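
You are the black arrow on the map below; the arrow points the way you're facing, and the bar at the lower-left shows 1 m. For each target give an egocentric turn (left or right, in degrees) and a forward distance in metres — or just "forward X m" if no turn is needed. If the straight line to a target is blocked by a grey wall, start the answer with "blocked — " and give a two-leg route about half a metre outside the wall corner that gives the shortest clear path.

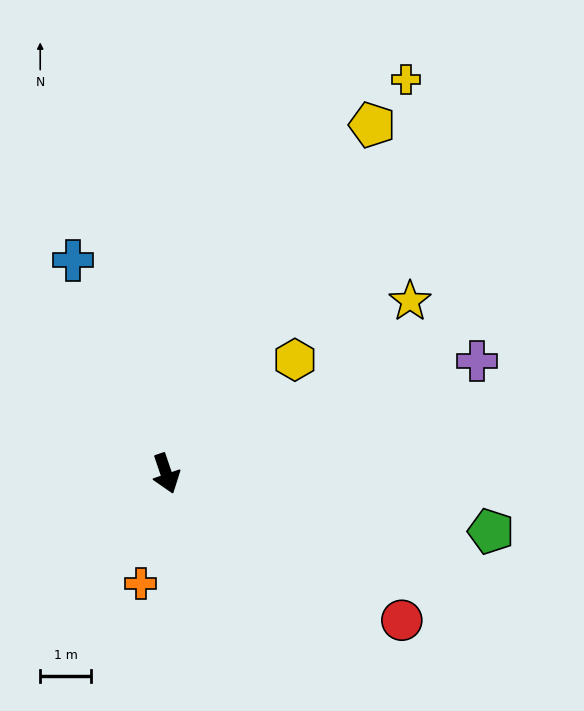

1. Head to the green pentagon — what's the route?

turn left 61°, forward 6.5 m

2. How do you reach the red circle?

turn left 39°, forward 5.5 m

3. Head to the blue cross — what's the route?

turn right 175°, forward 4.6 m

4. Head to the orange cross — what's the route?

turn right 32°, forward 2.2 m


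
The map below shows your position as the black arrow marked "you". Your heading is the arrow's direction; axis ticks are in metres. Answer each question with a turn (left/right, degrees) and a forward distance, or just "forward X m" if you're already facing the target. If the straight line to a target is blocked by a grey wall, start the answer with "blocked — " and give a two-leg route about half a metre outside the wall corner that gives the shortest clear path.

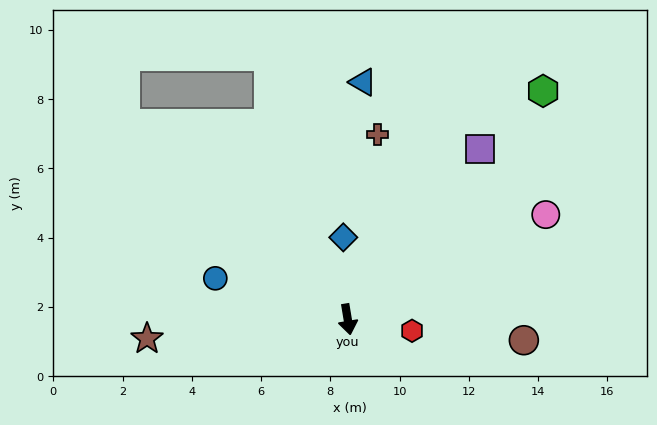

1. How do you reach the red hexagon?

turn left 71°, forward 1.9 m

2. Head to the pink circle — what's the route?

turn left 108°, forward 6.5 m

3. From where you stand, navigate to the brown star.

turn right 94°, forward 5.8 m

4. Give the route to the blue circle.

turn right 117°, forward 4.0 m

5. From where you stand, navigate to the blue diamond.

turn left 174°, forward 2.4 m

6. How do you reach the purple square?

turn left 133°, forward 6.2 m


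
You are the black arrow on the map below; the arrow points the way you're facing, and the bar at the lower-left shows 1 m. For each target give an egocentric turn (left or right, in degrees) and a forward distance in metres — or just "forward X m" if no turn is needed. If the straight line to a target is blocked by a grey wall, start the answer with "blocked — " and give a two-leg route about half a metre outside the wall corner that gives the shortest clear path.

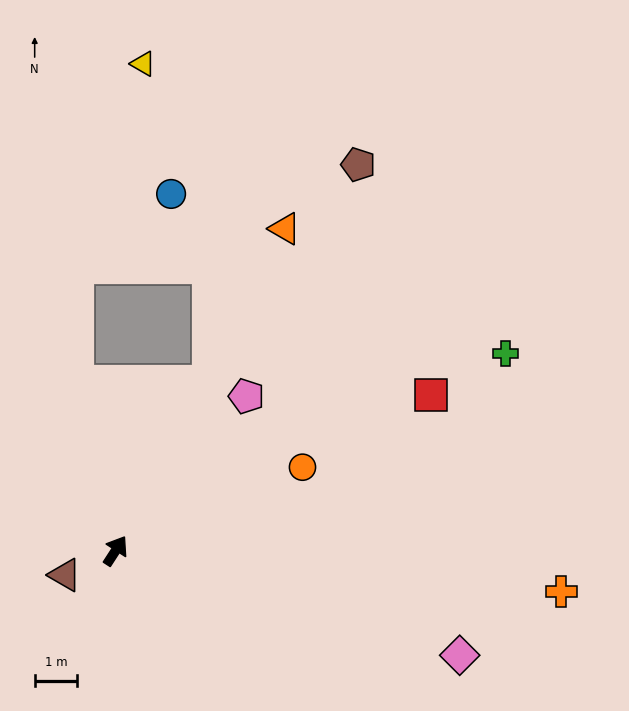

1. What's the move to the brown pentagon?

forward 10.8 m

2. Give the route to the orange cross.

turn right 62°, forward 10.6 m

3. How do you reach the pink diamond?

turn right 74°, forward 8.5 m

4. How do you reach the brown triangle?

turn left 149°, forward 1.3 m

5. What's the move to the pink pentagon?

turn right 7°, forward 4.8 m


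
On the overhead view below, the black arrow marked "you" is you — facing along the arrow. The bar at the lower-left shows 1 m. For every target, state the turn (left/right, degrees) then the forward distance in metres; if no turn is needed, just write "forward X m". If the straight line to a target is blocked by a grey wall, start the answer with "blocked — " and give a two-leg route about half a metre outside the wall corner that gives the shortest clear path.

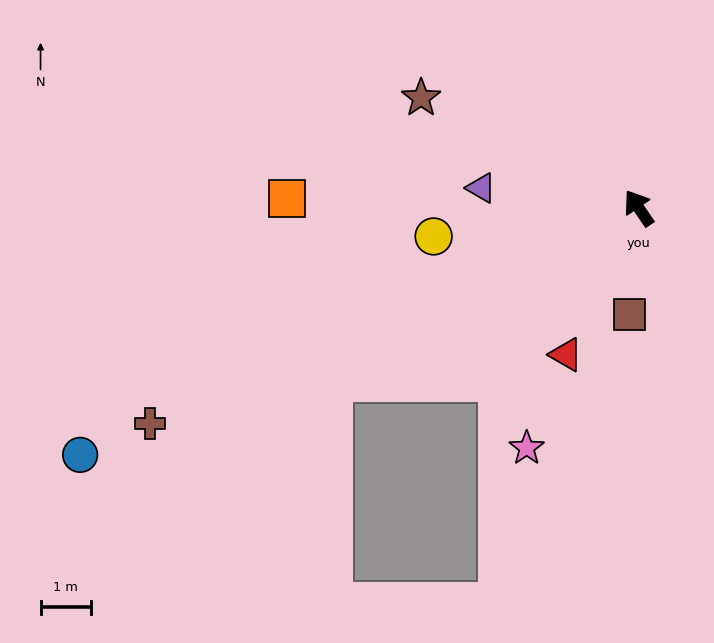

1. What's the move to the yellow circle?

turn left 64°, forward 4.1 m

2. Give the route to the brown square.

turn left 141°, forward 2.1 m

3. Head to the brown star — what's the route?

turn left 29°, forward 4.8 m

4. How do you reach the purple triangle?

turn left 49°, forward 3.1 m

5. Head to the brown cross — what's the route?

turn left 80°, forward 10.6 m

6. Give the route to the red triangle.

turn left 119°, forward 3.2 m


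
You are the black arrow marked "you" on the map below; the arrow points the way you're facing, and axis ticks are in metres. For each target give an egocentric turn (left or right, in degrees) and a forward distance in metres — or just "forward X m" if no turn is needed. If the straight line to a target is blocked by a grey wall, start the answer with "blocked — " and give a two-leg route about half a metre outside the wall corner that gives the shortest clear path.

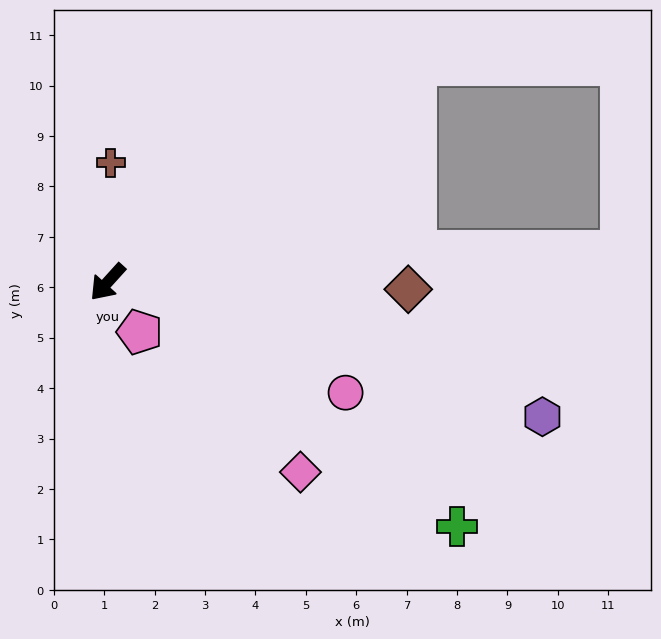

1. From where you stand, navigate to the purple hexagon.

turn left 115°, forward 9.0 m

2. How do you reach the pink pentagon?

turn left 75°, forward 1.2 m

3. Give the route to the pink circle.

turn left 107°, forward 5.2 m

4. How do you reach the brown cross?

turn right 139°, forward 2.4 m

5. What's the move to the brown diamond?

turn left 131°, forward 6.0 m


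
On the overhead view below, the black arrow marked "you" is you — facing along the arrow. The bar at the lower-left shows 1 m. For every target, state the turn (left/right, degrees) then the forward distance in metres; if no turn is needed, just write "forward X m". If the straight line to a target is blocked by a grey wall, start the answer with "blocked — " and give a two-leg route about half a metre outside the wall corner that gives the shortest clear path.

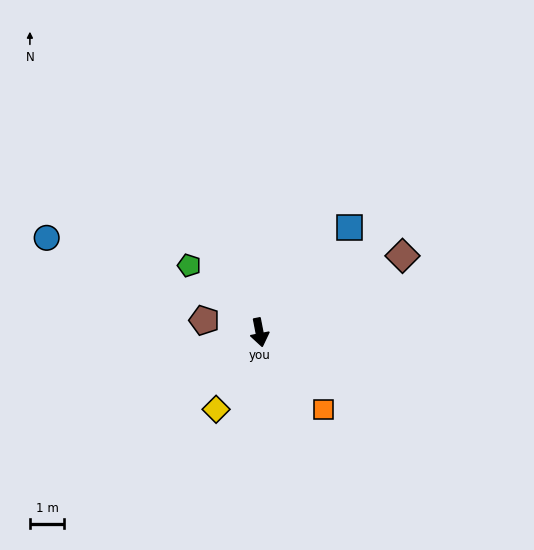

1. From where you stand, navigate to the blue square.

turn left 128°, forward 4.1 m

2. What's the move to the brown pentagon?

turn right 113°, forward 1.7 m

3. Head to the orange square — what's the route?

turn left 29°, forward 2.9 m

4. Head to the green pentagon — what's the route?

turn right 145°, forward 2.9 m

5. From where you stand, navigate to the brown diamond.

turn left 107°, forward 4.8 m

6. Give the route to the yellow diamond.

turn right 40°, forward 2.6 m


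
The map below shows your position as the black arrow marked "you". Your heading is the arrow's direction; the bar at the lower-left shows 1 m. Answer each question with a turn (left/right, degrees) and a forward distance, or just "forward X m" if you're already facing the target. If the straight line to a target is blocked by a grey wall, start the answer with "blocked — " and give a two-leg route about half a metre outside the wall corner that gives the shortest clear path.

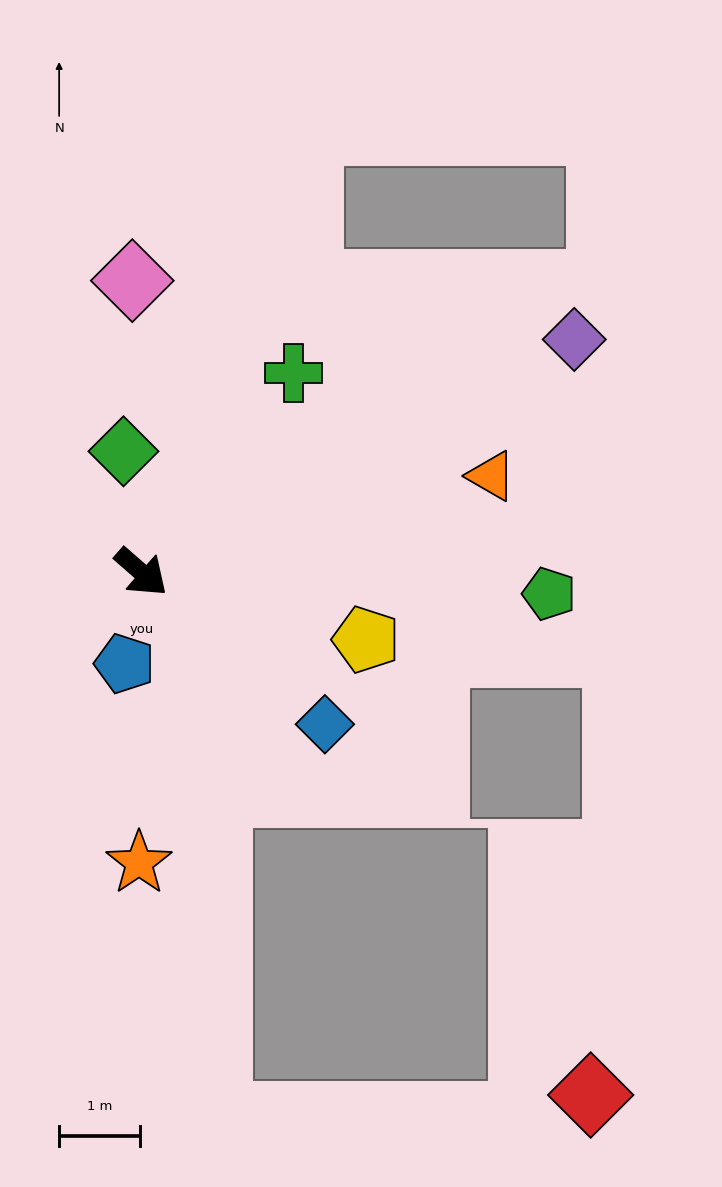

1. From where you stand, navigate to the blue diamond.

forward 2.9 m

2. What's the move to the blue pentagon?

turn right 59°, forward 1.1 m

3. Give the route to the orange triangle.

turn left 57°, forward 4.5 m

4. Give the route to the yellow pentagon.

turn left 24°, forward 2.9 m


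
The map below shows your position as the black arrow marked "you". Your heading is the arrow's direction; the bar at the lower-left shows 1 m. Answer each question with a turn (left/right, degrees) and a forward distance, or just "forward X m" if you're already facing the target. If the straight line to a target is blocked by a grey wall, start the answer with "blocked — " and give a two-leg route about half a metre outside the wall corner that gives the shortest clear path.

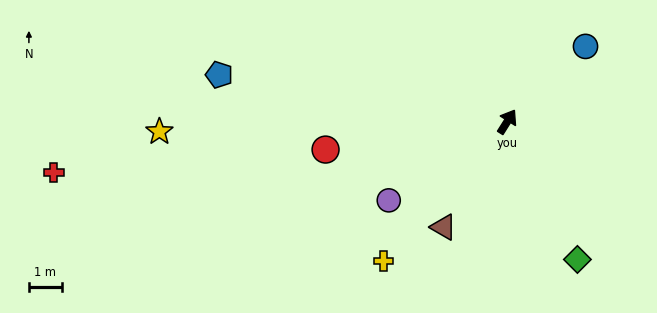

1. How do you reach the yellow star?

turn left 124°, forward 10.6 m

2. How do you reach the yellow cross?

turn left 171°, forward 5.7 m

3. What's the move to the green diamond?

turn right 121°, forward 4.7 m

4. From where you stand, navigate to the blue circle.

turn right 14°, forward 3.3 m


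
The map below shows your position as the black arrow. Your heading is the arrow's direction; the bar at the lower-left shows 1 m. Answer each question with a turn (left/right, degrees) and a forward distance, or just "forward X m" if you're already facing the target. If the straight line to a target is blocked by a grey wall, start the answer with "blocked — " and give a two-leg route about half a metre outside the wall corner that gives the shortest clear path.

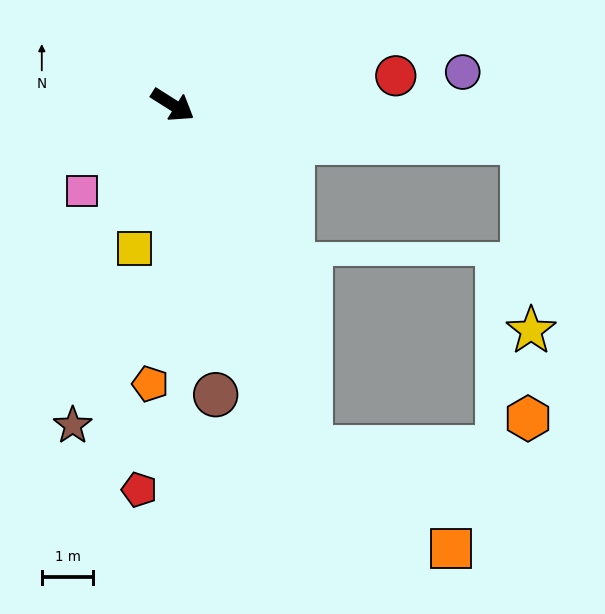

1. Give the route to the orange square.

blocked — turn right 36°, forward 7.1 m, then turn left 32°, forward 3.4 m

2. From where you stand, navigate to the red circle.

turn left 40°, forward 4.4 m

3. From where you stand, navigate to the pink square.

turn right 104°, forward 2.4 m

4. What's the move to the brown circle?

turn right 49°, forward 5.7 m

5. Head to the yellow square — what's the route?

turn right 73°, forward 2.9 m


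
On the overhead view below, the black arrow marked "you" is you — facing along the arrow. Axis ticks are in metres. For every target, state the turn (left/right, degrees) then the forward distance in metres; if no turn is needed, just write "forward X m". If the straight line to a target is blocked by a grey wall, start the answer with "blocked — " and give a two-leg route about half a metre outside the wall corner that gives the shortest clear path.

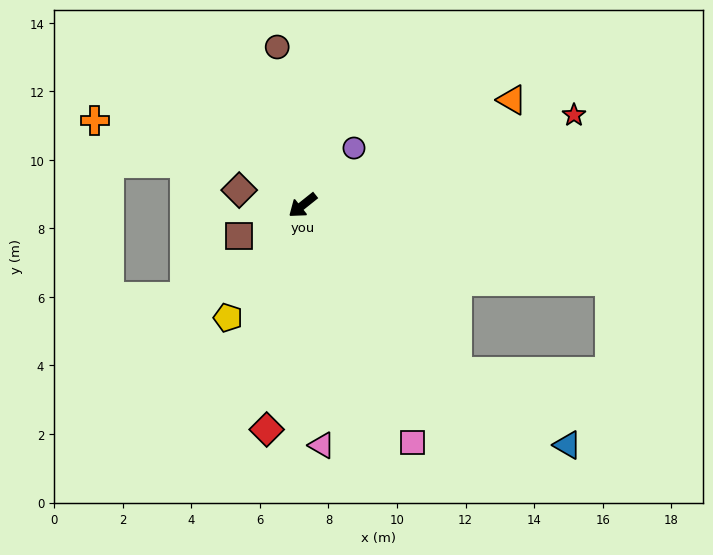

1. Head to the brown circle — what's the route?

turn right 119°, forward 4.7 m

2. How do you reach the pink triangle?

turn left 56°, forward 7.0 m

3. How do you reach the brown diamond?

turn right 52°, forward 1.9 m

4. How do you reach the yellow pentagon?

turn left 18°, forward 3.9 m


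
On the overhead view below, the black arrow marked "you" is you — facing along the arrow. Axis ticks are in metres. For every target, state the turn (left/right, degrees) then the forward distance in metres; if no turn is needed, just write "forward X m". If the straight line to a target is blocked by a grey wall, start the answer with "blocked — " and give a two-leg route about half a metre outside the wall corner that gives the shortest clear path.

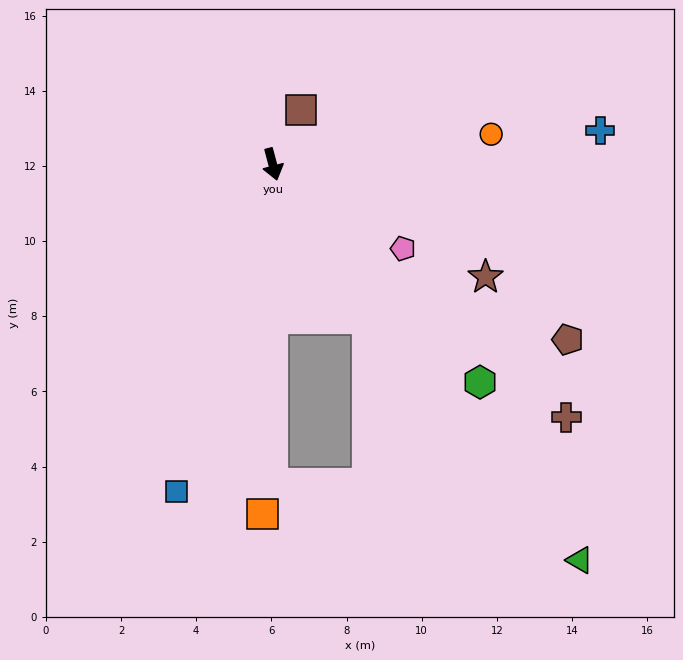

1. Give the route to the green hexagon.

turn left 29°, forward 8.0 m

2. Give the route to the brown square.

turn left 138°, forward 1.6 m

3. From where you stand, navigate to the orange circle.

turn left 83°, forward 5.9 m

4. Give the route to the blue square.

turn right 31°, forward 9.1 m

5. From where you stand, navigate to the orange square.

turn right 16°, forward 9.3 m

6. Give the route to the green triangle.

turn left 23°, forward 13.3 m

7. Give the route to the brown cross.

turn left 34°, forward 10.3 m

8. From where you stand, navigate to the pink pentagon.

turn left 42°, forward 4.1 m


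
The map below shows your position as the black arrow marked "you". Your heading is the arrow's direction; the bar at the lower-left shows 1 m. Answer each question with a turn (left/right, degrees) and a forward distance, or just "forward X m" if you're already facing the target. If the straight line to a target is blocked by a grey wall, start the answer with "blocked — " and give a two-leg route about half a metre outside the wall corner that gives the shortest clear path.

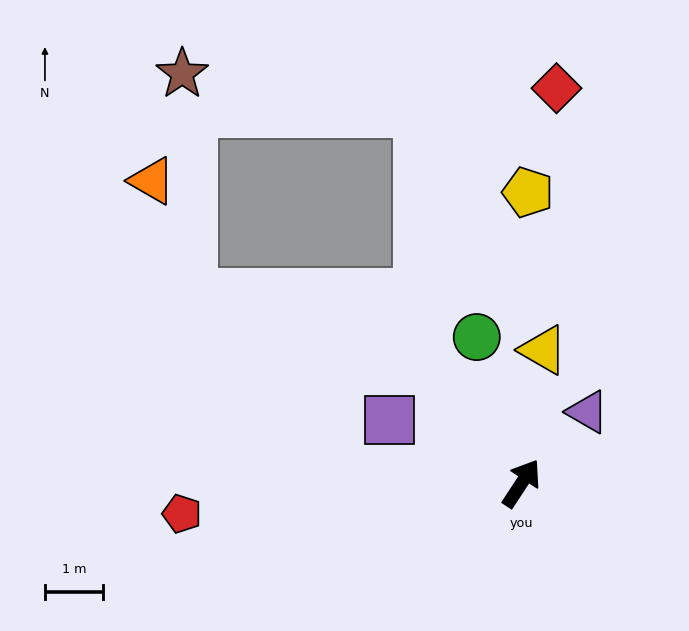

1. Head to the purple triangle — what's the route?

turn right 10°, forward 1.7 m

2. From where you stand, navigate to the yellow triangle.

turn left 24°, forward 2.3 m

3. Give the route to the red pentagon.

turn left 128°, forward 5.9 m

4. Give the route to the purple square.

turn left 98°, forward 2.5 m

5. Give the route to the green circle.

turn left 50°, forward 2.6 m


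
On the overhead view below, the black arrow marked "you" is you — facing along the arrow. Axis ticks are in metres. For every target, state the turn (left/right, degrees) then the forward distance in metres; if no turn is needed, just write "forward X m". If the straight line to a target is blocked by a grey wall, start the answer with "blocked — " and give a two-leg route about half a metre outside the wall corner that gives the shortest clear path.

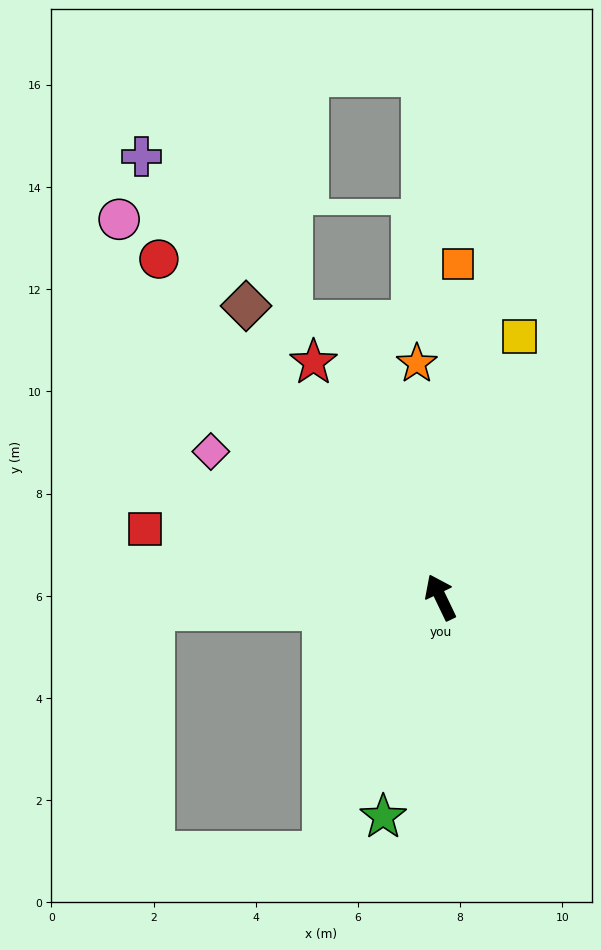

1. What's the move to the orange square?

turn right 29°, forward 6.5 m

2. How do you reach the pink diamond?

turn left 32°, forward 5.3 m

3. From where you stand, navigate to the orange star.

turn right 20°, forward 4.6 m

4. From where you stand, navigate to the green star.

turn left 140°, forward 4.4 m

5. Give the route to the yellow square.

turn right 42°, forward 5.3 m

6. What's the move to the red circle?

turn left 14°, forward 8.6 m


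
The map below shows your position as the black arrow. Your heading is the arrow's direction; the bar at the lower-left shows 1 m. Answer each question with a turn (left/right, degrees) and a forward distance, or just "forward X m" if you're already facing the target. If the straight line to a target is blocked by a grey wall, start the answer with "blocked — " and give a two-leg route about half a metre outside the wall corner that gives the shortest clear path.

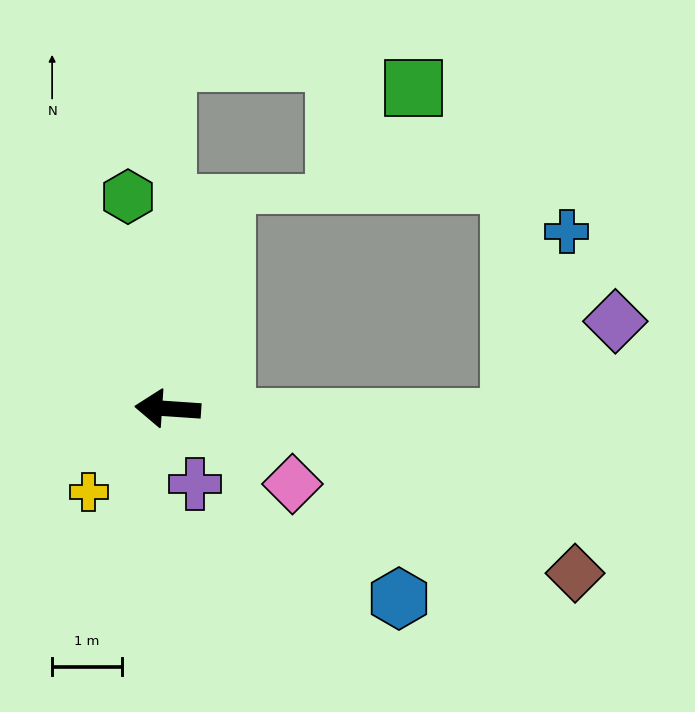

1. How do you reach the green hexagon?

turn right 75°, forward 3.1 m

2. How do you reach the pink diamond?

turn left 153°, forward 2.1 m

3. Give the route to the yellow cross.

turn left 51°, forward 1.7 m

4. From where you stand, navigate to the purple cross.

turn left 114°, forward 1.2 m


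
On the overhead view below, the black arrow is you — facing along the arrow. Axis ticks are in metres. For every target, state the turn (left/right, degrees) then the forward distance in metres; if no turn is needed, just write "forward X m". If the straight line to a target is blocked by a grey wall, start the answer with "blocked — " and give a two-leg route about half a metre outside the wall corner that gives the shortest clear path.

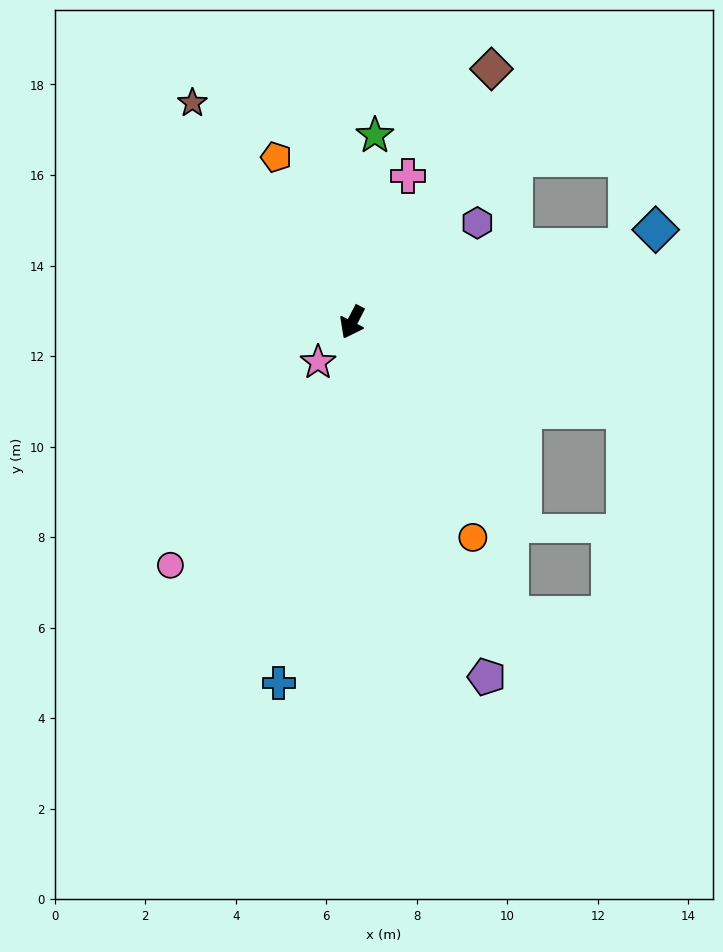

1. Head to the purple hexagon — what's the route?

turn left 156°, forward 3.5 m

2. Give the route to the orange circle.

turn left 57°, forward 5.5 m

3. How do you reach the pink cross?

turn right 174°, forward 3.5 m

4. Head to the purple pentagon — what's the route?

turn left 48°, forward 8.4 m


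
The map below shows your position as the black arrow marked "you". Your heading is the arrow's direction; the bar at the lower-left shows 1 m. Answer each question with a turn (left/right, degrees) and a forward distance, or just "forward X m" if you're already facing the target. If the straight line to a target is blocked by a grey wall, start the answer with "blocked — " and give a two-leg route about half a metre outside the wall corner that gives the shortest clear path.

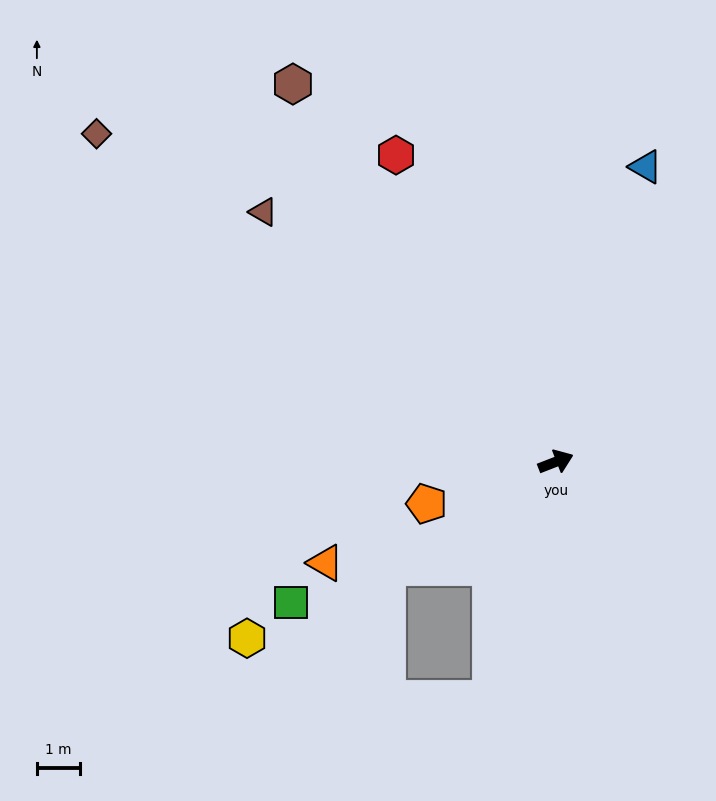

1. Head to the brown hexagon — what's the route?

turn left 104°, forward 10.7 m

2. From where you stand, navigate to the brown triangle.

turn left 118°, forward 8.9 m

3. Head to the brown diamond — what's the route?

turn left 123°, forward 13.1 m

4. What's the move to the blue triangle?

turn left 52°, forward 7.2 m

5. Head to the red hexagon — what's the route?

turn left 96°, forward 8.0 m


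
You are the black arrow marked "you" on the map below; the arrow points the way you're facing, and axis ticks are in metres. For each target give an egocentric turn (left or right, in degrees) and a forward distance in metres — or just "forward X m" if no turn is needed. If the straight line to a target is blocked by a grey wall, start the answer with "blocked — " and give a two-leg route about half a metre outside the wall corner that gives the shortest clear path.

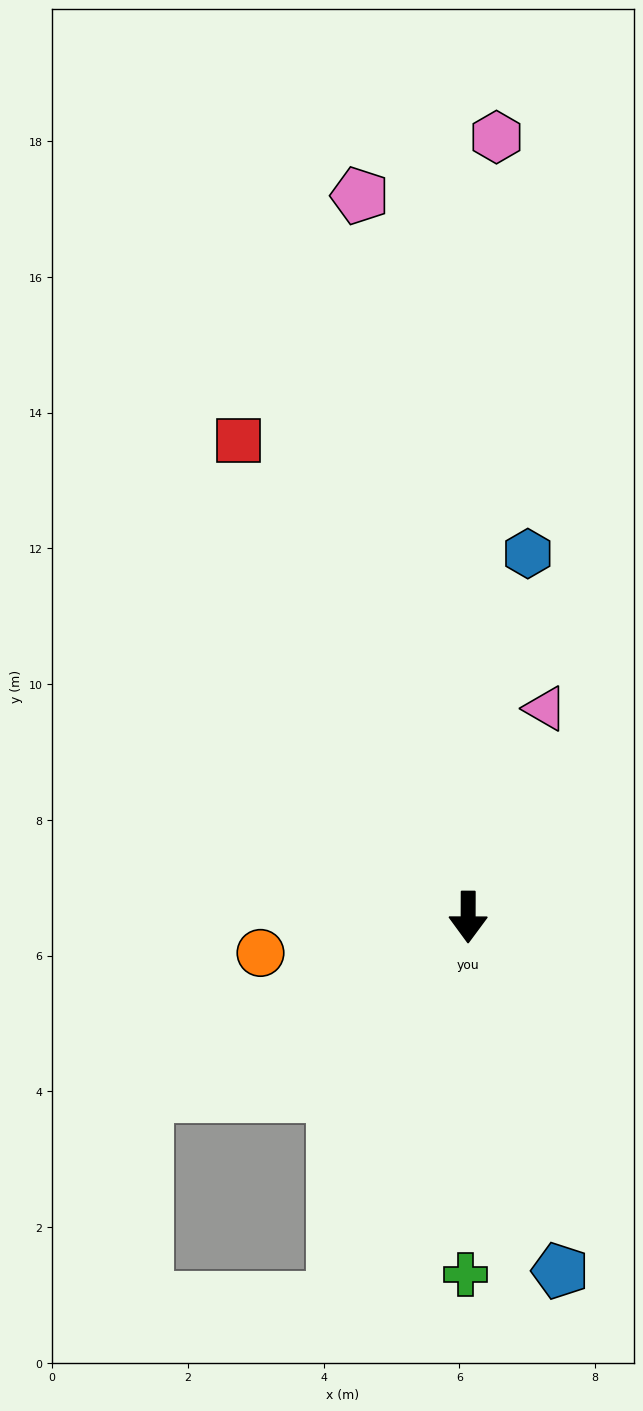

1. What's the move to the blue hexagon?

turn left 171°, forward 5.4 m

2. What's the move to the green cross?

forward 5.3 m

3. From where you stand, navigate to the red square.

turn right 154°, forward 7.8 m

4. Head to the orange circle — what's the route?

turn right 80°, forward 3.1 m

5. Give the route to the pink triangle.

turn left 160°, forward 3.3 m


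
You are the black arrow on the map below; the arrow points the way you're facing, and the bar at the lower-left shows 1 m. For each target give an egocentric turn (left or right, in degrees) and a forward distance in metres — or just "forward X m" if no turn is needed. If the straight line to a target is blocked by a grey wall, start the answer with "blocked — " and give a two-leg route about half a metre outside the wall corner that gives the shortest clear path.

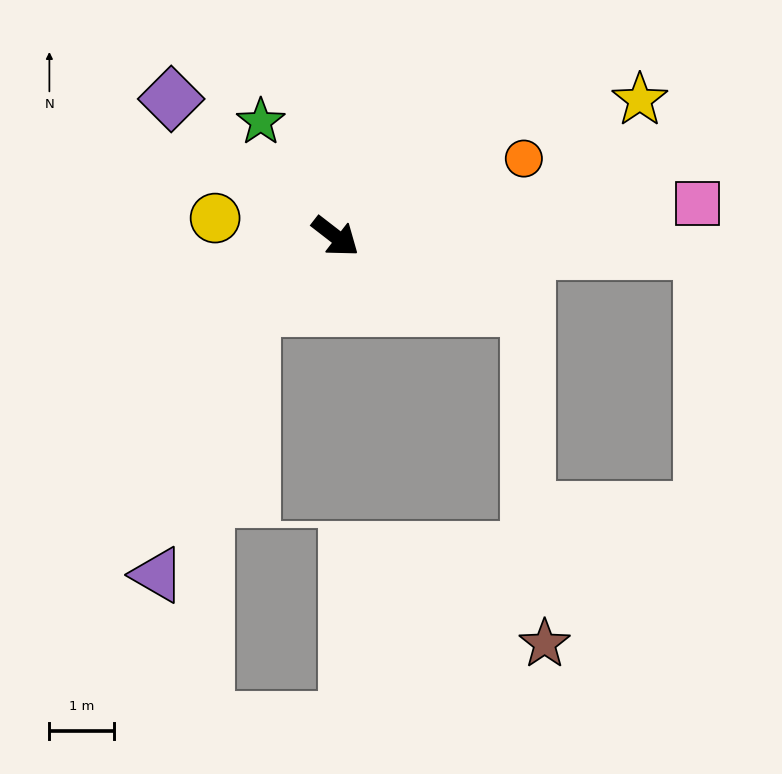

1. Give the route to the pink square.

turn left 43°, forward 5.6 m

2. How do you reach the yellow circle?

turn right 151°, forward 1.9 m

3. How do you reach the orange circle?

turn left 60°, forward 3.1 m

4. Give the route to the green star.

turn left 161°, forward 2.1 m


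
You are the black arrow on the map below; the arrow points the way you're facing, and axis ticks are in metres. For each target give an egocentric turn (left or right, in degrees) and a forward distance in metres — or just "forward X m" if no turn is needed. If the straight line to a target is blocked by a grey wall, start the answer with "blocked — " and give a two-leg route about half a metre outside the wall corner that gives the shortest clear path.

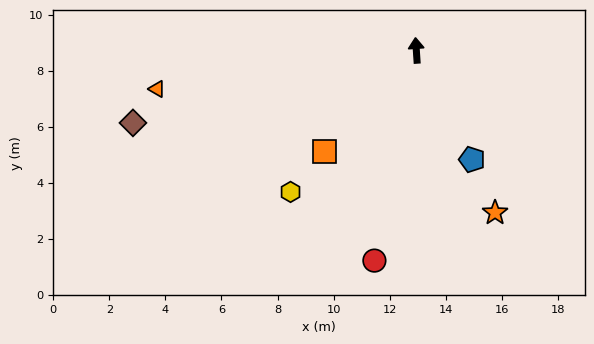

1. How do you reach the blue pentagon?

turn right 157°, forward 4.4 m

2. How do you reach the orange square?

turn left 134°, forward 4.9 m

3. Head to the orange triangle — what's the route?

turn left 95°, forward 9.4 m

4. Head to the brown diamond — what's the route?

turn left 101°, forward 10.4 m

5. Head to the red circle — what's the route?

turn left 165°, forward 7.6 m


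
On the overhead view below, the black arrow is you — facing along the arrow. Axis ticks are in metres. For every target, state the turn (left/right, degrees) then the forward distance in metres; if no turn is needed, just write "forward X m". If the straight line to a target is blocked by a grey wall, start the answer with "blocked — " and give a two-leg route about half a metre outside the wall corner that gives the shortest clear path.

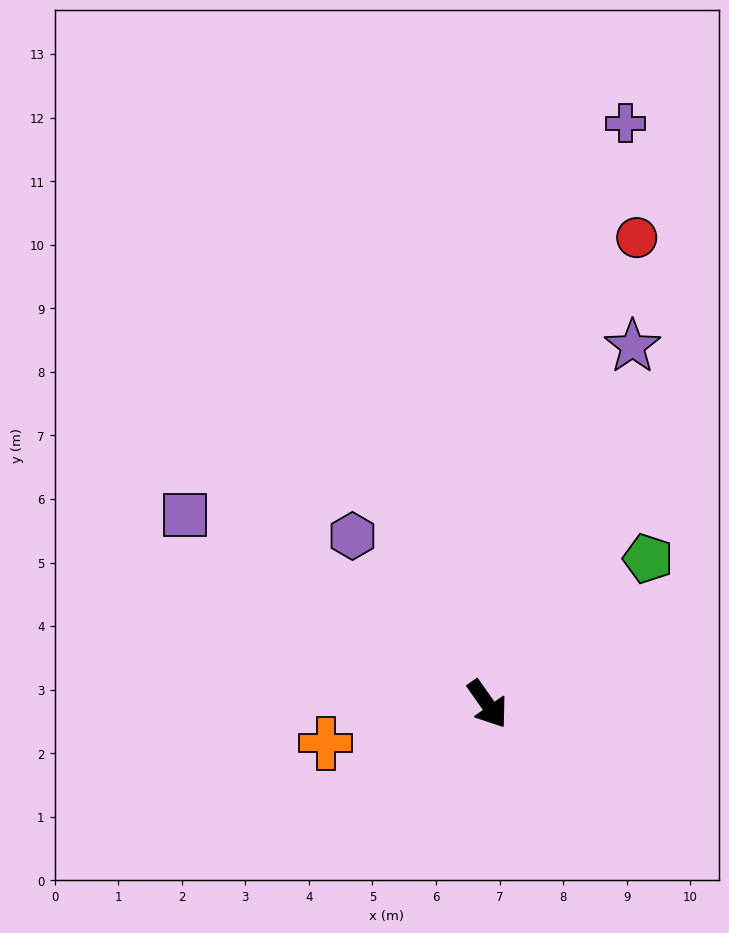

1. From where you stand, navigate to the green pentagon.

turn left 97°, forward 3.4 m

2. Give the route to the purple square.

turn right 157°, forward 5.6 m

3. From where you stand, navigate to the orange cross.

turn right 112°, forward 2.6 m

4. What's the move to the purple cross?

turn left 131°, forward 9.4 m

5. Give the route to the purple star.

turn left 123°, forward 6.1 m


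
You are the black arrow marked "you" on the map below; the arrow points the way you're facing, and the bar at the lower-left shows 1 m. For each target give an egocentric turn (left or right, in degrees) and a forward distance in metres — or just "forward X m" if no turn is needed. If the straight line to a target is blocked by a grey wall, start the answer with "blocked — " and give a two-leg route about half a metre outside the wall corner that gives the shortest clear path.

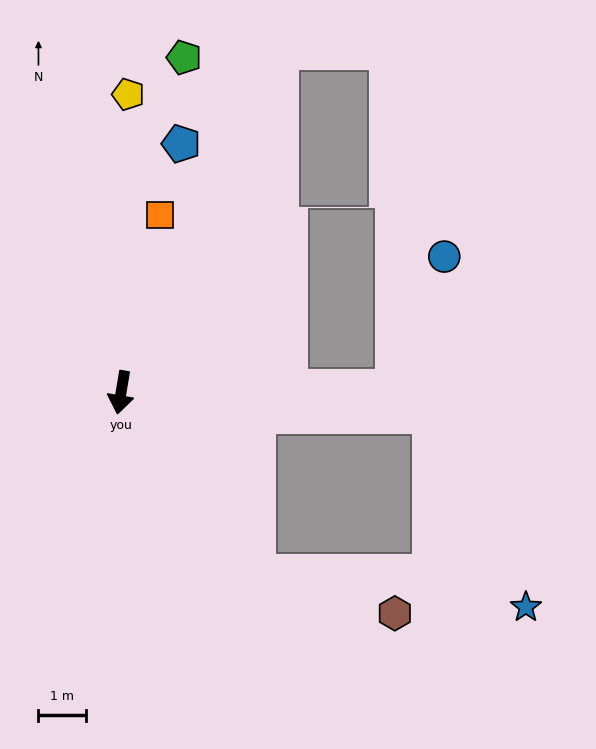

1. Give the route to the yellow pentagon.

turn right 172°, forward 6.3 m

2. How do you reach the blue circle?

blocked — turn left 100°, forward 5.8 m, then turn left 69°, forward 3.0 m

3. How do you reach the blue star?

blocked — turn left 96°, forward 6.6 m, then turn right 61°, forward 4.5 m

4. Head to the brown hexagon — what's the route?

blocked — turn left 46°, forward 4.8 m, then turn left 38°, forward 3.0 m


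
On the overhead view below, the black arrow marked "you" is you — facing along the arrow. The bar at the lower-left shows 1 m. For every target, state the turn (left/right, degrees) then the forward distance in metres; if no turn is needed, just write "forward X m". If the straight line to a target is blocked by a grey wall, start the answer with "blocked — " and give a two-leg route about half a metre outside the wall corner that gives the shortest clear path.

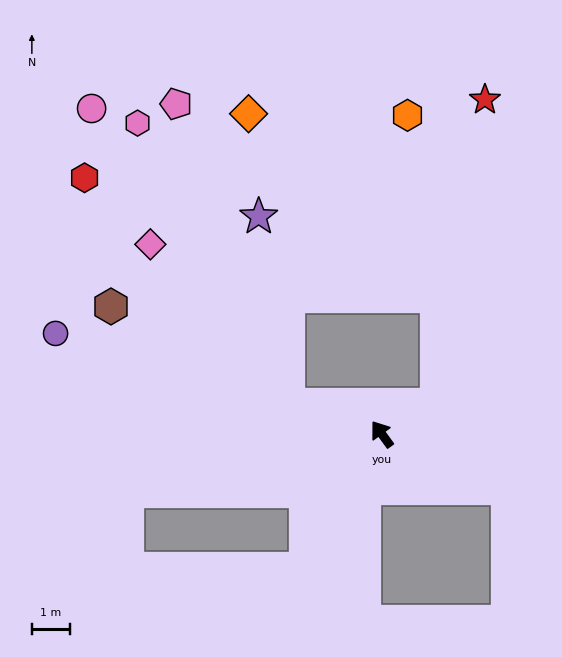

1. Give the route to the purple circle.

turn left 37°, forward 8.9 m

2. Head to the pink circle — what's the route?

blocked — turn left 36°, forward 2.5 m, then turn right 38°, forward 9.3 m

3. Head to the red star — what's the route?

blocked — turn right 97°, forward 1.6 m, then turn left 52°, forward 8.0 m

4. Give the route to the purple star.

blocked — turn left 36°, forward 2.5 m, then turn right 63°, forward 4.9 m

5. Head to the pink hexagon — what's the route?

blocked — turn left 36°, forward 2.5 m, then turn right 44°, forward 8.3 m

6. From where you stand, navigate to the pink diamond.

blocked — turn left 36°, forward 2.5 m, then turn right 31°, forward 5.5 m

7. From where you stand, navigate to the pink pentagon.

blocked — turn left 36°, forward 2.5 m, then turn right 51°, forward 8.4 m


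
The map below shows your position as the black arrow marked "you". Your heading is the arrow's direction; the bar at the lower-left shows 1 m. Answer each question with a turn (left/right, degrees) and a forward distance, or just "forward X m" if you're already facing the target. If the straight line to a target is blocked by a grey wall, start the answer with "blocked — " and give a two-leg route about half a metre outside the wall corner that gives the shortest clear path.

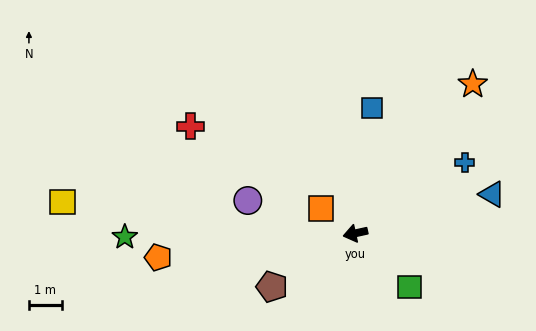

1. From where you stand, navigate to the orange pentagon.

turn right 5°, forward 6.0 m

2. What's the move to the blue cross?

turn right 160°, forward 4.0 m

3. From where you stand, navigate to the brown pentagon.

turn left 20°, forward 3.0 m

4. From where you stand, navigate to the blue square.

turn right 110°, forward 3.8 m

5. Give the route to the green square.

turn left 123°, forward 2.3 m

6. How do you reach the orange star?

turn right 141°, forward 5.8 m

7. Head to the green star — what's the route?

turn right 12°, forward 7.0 m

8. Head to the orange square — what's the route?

turn right 48°, forward 1.3 m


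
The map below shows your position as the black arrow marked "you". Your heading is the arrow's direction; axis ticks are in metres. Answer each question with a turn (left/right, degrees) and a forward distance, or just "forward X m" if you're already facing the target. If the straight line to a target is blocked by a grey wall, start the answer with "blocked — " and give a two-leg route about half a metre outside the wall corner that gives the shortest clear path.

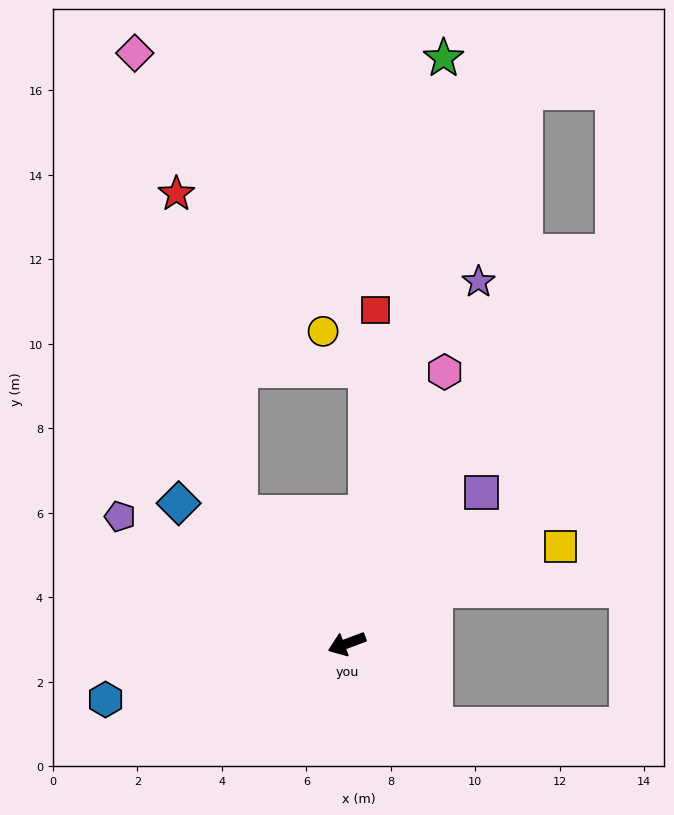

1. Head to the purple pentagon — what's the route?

turn right 50°, forward 6.2 m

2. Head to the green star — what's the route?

turn right 120°, forward 14.0 m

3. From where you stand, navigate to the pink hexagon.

turn right 130°, forward 6.8 m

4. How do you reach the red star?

blocked — turn right 71°, forward 4.0 m, then turn right 28°, forward 7.7 m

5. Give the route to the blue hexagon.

turn right 8°, forward 5.9 m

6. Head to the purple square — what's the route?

turn right 152°, forward 4.8 m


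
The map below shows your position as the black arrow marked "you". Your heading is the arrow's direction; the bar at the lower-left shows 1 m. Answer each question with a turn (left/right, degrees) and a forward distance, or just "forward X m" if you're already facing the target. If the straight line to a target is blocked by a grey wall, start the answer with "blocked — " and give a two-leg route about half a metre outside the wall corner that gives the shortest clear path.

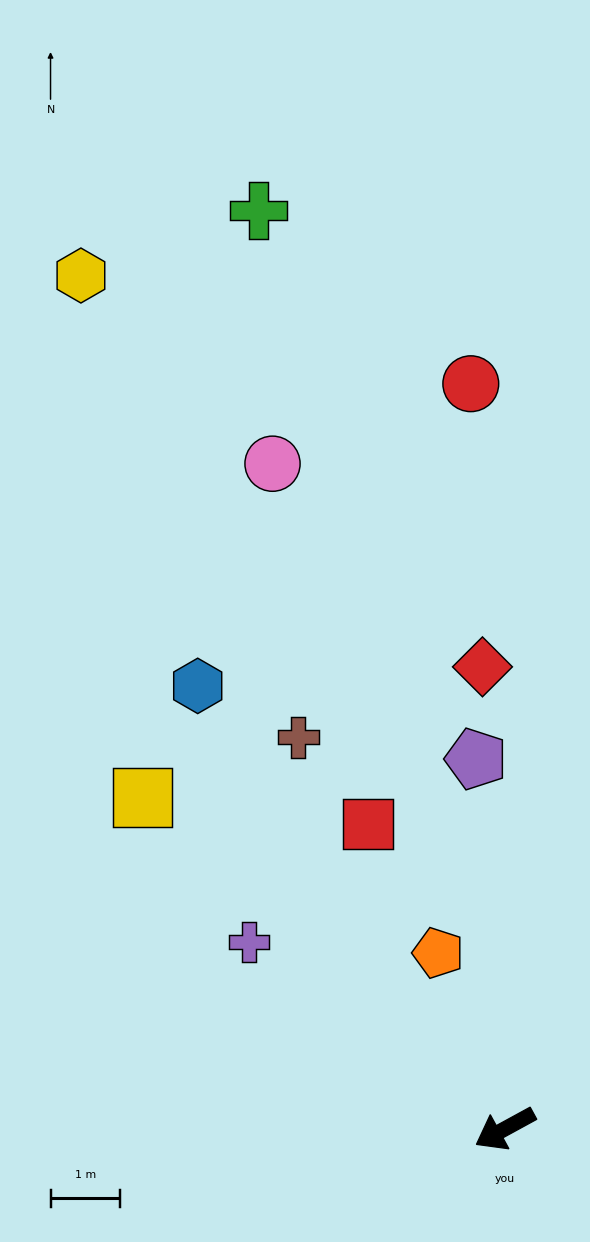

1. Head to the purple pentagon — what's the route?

turn right 114°, forward 5.3 m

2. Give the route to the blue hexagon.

turn right 84°, forward 7.8 m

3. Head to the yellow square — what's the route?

turn right 71°, forward 7.1 m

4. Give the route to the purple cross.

turn right 65°, forward 4.6 m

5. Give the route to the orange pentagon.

turn right 98°, forward 2.7 m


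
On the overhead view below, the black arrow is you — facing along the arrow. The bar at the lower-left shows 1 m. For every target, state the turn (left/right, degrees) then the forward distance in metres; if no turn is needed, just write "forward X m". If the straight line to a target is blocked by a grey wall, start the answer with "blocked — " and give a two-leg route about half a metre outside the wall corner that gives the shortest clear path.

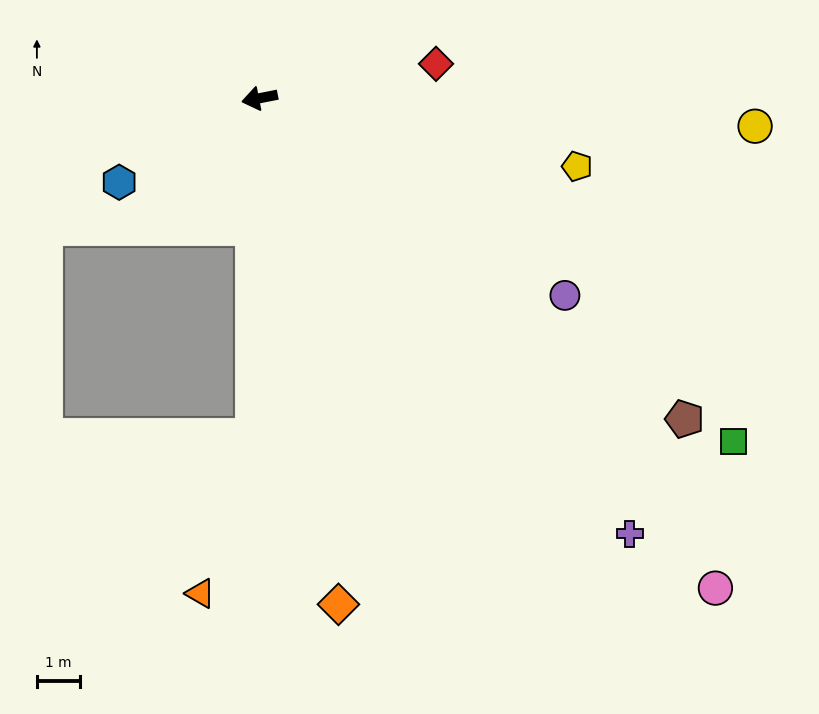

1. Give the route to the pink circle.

turn left 122°, forward 15.5 m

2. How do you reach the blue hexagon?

turn left 20°, forward 3.8 m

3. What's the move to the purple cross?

turn left 119°, forward 13.2 m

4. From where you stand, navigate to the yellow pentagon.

turn left 157°, forward 7.5 m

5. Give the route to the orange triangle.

blocked — turn left 78°, forward 7.8 m, then turn right 18°, forward 3.8 m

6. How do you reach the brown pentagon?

turn left 132°, forward 12.3 m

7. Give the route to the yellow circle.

turn left 166°, forward 11.5 m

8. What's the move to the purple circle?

turn left 136°, forward 8.4 m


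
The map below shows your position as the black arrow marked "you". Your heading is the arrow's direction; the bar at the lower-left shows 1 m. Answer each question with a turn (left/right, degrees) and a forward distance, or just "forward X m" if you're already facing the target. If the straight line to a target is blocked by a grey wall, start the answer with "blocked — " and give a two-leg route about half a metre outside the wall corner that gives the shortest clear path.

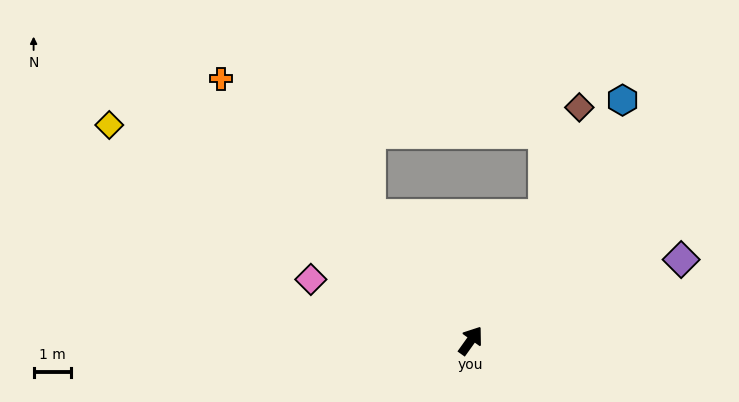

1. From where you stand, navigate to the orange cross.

turn left 79°, forward 9.6 m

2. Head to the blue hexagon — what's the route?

turn left 3°, forward 7.6 m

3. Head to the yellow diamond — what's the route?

turn left 95°, forward 11.2 m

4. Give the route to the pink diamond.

turn left 105°, forward 4.6 m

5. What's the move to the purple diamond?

turn right 33°, forward 6.0 m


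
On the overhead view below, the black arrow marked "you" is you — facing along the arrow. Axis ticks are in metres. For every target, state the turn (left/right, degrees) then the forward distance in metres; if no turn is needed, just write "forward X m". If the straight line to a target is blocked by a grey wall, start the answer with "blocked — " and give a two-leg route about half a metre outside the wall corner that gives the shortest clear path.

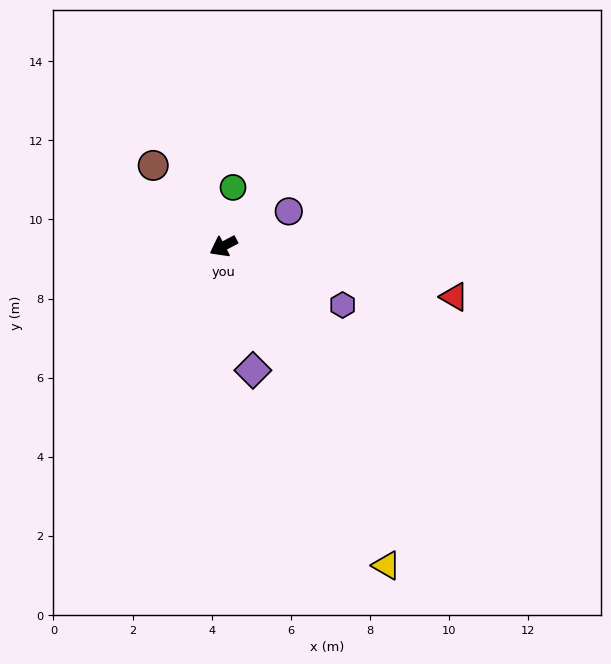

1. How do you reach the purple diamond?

turn left 76°, forward 3.2 m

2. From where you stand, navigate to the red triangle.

turn left 140°, forward 6.0 m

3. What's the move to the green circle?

turn right 127°, forward 1.5 m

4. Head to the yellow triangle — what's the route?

turn left 89°, forward 9.1 m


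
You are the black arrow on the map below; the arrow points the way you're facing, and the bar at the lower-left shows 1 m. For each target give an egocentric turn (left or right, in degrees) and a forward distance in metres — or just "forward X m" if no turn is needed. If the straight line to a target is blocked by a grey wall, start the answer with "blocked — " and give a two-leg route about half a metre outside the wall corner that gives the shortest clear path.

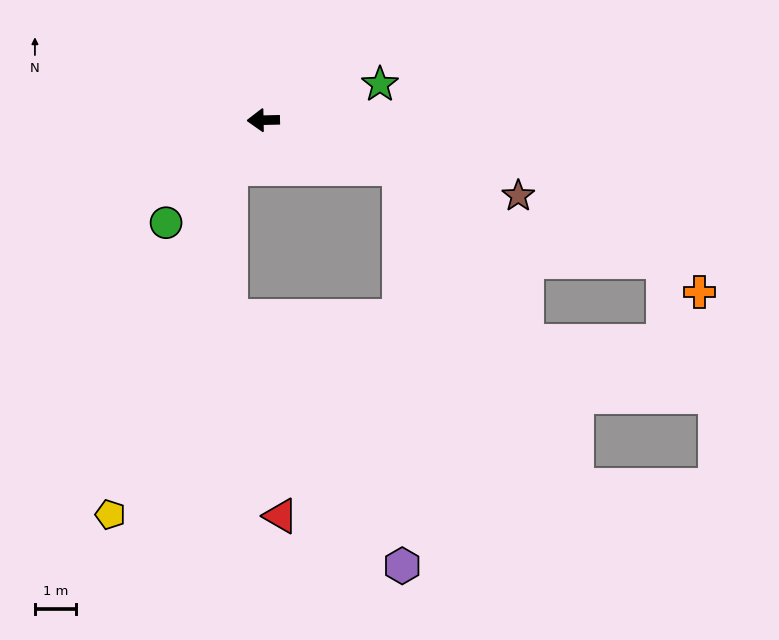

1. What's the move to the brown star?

turn left 162°, forward 6.5 m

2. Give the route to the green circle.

turn left 45°, forward 3.5 m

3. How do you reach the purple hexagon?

blocked — turn left 159°, forward 3.5 m, then turn right 70°, forward 9.7 m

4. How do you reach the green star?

turn right 164°, forward 3.0 m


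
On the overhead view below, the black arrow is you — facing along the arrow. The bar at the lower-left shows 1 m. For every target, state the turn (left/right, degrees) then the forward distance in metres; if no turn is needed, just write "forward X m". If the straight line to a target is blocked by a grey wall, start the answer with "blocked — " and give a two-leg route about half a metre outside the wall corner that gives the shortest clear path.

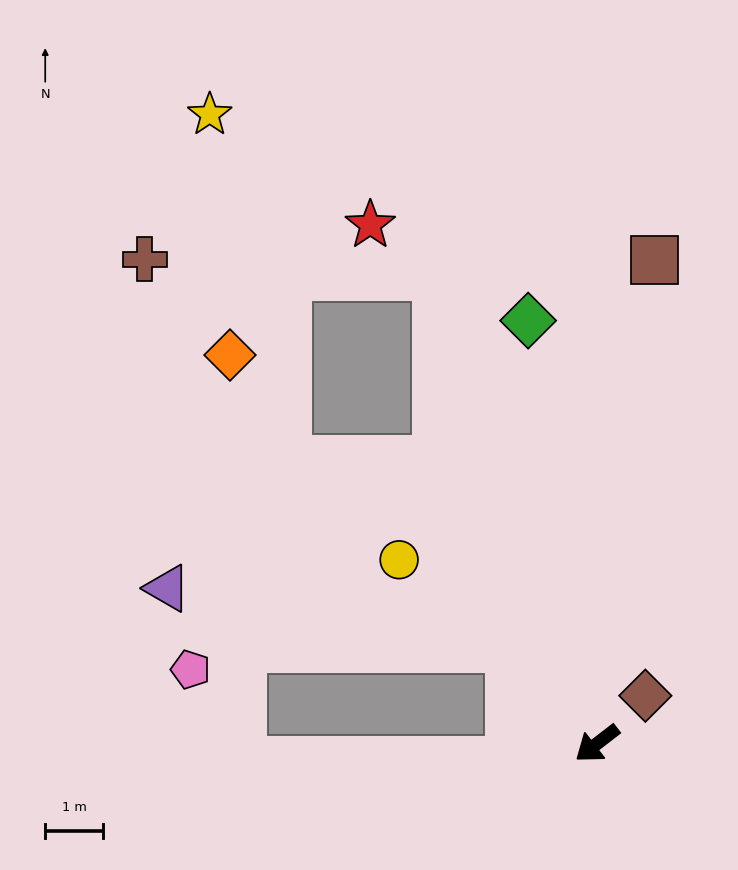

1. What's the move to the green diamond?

turn right 118°, forward 7.4 m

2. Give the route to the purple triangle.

blocked — turn right 85°, forward 2.2 m, then turn left 37°, forward 6.0 m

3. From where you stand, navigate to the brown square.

turn right 134°, forward 8.4 m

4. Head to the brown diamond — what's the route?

turn right 173°, forward 1.2 m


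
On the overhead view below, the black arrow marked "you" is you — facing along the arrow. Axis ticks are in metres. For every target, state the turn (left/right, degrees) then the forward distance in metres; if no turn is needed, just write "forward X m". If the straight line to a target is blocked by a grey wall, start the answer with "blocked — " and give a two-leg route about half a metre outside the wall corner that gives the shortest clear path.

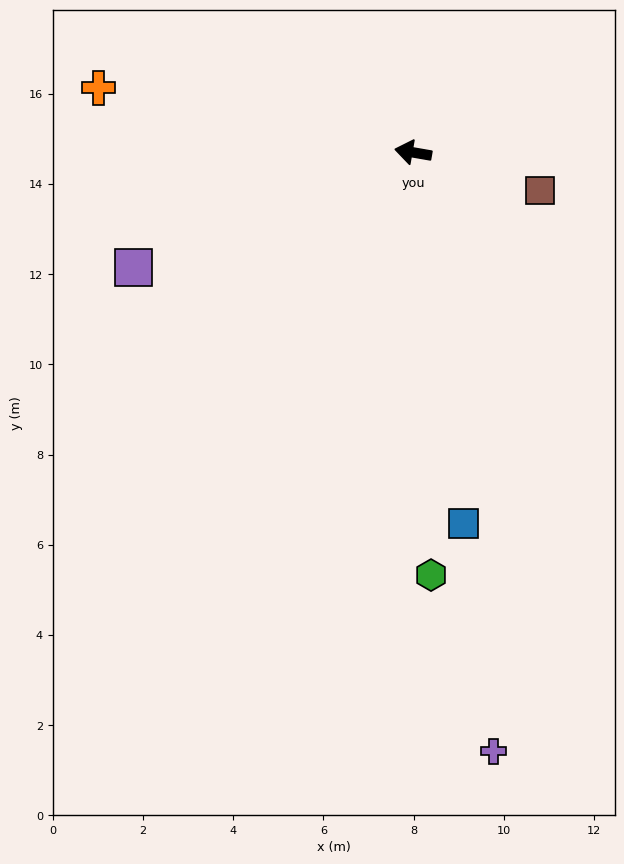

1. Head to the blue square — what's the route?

turn left 108°, forward 8.3 m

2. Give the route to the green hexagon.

turn left 102°, forward 9.4 m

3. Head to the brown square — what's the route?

turn left 173°, forward 2.9 m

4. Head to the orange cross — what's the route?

forward 7.1 m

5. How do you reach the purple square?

turn left 32°, forward 6.7 m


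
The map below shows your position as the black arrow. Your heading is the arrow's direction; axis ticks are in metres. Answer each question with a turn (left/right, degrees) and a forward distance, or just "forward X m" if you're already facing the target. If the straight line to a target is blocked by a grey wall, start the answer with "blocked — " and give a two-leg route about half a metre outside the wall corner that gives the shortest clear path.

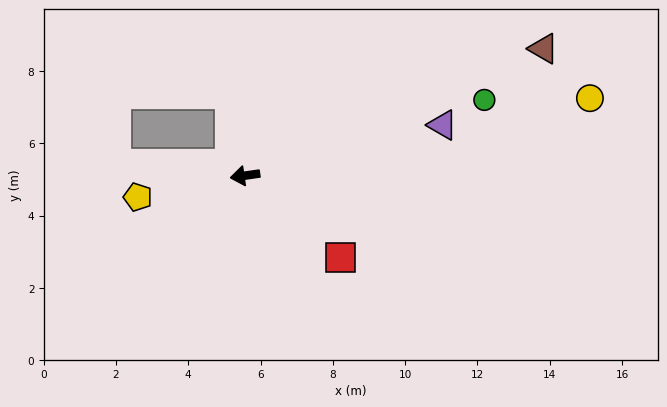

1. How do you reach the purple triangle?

turn right 174°, forward 5.6 m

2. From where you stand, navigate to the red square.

turn left 131°, forward 3.5 m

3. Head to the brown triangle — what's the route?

turn right 165°, forward 9.0 m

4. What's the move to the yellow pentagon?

turn left 3°, forward 3.0 m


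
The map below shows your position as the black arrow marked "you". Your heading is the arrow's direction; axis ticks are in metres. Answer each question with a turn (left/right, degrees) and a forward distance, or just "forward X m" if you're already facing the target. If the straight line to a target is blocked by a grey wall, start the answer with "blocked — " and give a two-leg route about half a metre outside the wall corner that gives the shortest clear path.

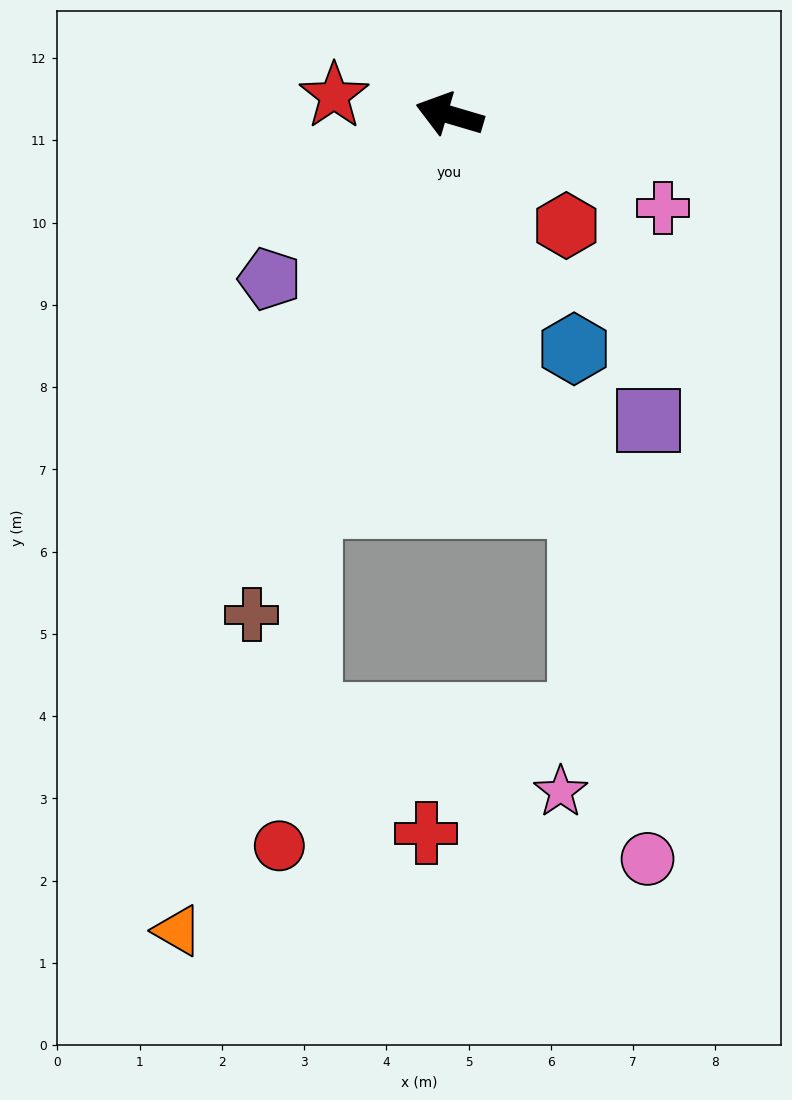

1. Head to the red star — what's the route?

turn left 7°, forward 1.4 m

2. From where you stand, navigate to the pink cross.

turn left 173°, forward 2.8 m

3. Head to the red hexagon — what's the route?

turn left 153°, forward 2.0 m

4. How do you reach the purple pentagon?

turn left 59°, forward 3.0 m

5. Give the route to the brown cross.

turn left 85°, forward 6.5 m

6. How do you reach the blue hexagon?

turn left 134°, forward 3.2 m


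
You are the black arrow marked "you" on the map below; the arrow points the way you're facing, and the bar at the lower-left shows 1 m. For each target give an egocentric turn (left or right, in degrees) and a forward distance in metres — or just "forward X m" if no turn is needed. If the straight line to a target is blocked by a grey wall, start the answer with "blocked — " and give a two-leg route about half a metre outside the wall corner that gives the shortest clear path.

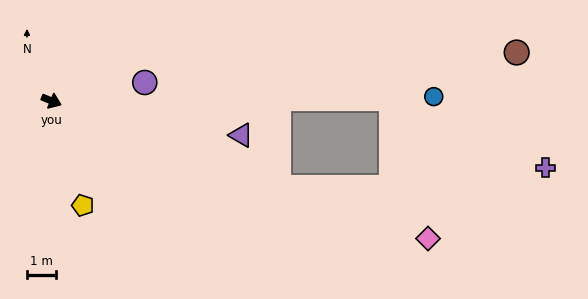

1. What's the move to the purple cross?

blocked — turn left 23°, forward 11.7 m, then turn right 25°, forward 5.8 m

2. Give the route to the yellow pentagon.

turn right 51°, forward 3.8 m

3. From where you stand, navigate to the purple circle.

turn left 34°, forward 3.3 m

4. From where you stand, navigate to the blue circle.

turn left 23°, forward 13.2 m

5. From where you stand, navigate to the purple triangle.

turn left 12°, forward 6.6 m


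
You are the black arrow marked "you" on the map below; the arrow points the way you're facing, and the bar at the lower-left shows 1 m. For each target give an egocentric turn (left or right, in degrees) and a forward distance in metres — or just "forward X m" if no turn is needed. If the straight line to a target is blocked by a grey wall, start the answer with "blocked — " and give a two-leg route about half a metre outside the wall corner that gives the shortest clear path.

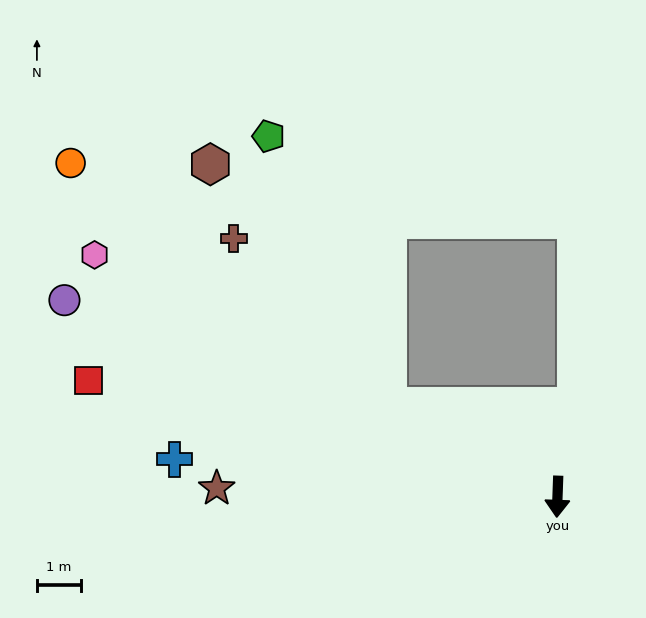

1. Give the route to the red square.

turn right 102°, forward 11.0 m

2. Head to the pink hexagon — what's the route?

turn right 116°, forward 11.9 m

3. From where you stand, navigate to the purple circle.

turn right 110°, forward 12.1 m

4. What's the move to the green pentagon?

blocked — turn right 116°, forward 4.4 m, then turn right 38°, forward 6.7 m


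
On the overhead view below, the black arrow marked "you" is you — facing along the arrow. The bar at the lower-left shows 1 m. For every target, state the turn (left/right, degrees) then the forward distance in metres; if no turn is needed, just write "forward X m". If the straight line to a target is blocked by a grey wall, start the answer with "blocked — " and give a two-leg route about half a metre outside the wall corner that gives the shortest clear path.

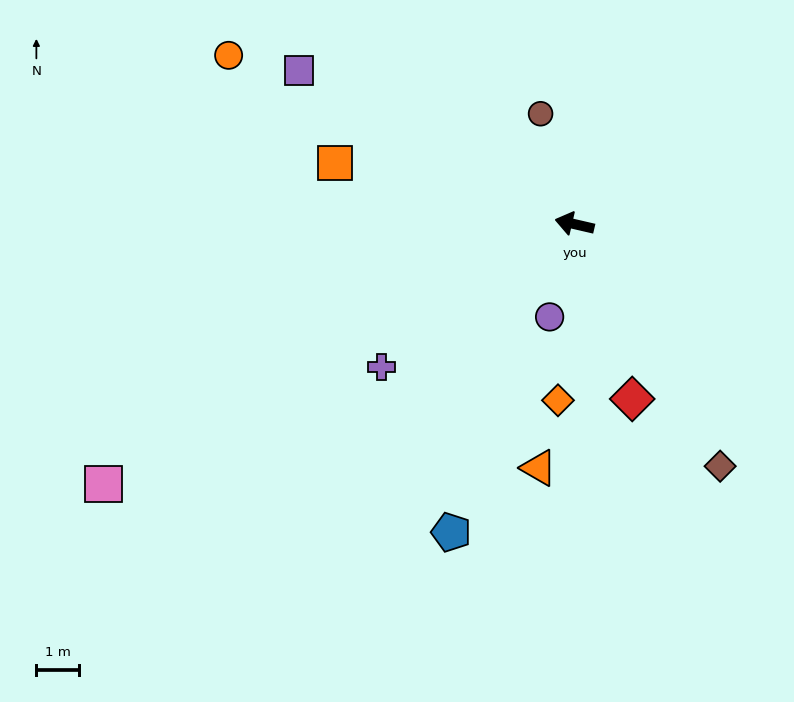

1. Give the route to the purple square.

turn right 16°, forward 7.4 m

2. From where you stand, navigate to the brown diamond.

turn left 134°, forward 6.6 m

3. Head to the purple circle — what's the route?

turn left 88°, forward 2.2 m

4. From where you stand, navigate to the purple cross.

turn left 50°, forward 5.6 m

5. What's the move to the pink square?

turn left 42°, forward 12.6 m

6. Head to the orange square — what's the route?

forward 5.8 m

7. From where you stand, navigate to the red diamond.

turn left 121°, forward 4.3 m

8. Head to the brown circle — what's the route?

turn right 60°, forward 2.7 m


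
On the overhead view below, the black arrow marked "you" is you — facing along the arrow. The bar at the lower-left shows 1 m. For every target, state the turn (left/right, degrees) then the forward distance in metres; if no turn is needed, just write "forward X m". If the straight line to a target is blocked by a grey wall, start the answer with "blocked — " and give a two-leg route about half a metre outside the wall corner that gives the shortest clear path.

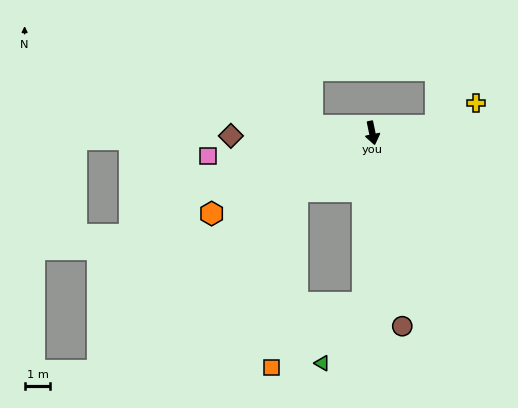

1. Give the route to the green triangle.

blocked — turn right 15°, forward 6.6 m, then turn right 31°, forward 2.8 m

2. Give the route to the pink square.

turn right 94°, forward 6.4 m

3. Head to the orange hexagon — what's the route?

turn right 75°, forward 7.0 m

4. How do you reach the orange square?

blocked — turn right 63°, forward 3.7 m, then turn left 43°, forward 6.9 m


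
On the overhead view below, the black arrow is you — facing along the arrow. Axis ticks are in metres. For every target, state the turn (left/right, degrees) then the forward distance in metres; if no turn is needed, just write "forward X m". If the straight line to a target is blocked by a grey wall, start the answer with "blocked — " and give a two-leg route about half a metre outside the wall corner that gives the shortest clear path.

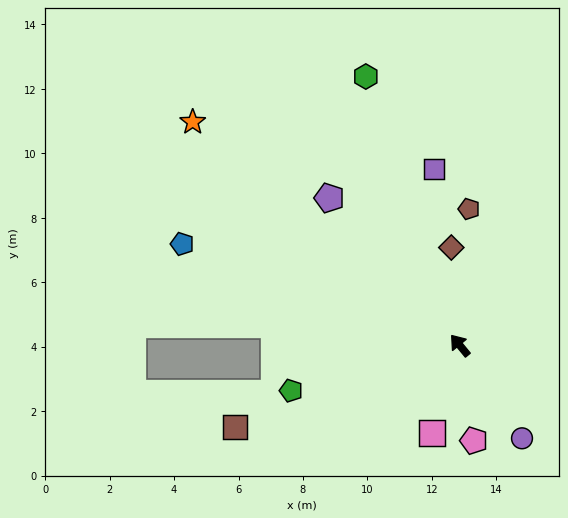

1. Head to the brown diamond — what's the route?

turn right 34°, forward 3.0 m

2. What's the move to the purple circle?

turn left 174°, forward 3.5 m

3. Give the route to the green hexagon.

turn right 20°, forward 8.8 m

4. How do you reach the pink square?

turn left 123°, forward 2.9 m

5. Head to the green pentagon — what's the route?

turn left 66°, forward 5.4 m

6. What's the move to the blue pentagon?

turn left 31°, forward 9.2 m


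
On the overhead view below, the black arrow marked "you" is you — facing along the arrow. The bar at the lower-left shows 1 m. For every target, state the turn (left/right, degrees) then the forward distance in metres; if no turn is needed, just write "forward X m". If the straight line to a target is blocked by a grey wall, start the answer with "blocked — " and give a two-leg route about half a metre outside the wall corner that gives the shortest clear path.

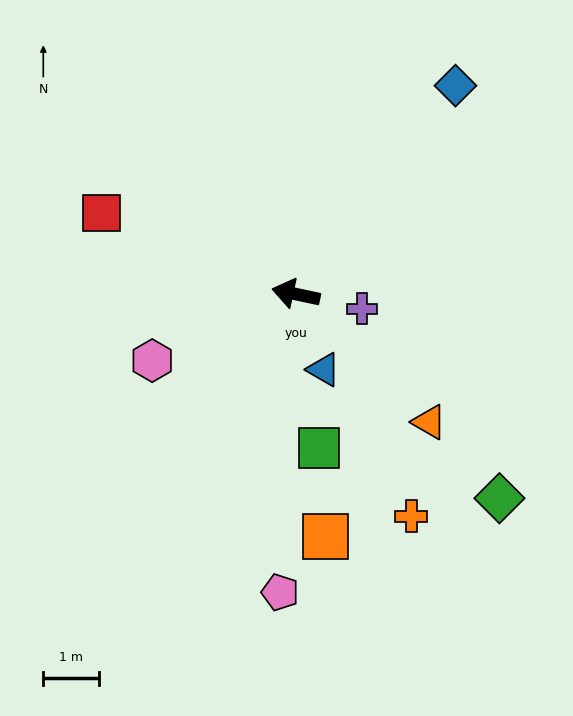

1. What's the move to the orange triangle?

turn left 148°, forward 3.3 m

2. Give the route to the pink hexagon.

turn left 37°, forward 2.9 m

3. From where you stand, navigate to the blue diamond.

turn right 115°, forward 4.7 m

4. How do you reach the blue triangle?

turn left 122°, forward 1.5 m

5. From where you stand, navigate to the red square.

turn right 11°, forward 3.8 m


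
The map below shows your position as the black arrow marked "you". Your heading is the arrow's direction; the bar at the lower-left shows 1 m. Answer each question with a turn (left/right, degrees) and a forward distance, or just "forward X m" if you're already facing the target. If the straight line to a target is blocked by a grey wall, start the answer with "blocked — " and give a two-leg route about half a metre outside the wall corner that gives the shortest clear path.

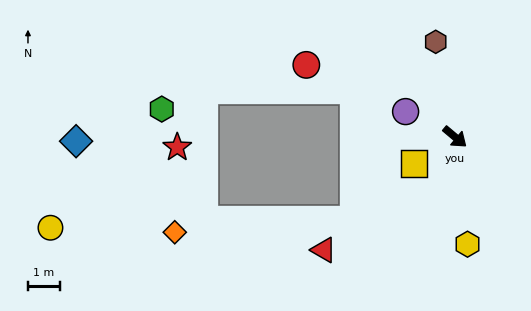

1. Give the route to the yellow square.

turn right 107°, forward 1.5 m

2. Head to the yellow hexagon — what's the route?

turn right 43°, forward 3.4 m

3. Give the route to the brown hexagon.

turn left 141°, forward 3.0 m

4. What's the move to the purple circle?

turn right 167°, forward 1.7 m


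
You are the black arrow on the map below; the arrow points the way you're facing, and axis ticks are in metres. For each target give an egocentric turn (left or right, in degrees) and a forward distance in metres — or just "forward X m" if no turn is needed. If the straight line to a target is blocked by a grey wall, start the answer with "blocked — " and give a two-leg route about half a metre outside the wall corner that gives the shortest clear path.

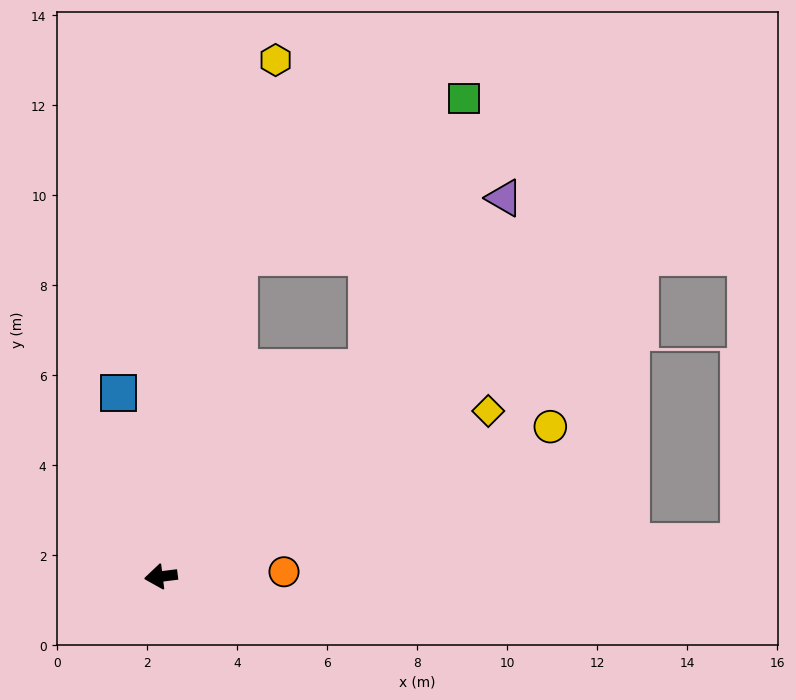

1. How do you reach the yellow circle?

turn right 166°, forward 9.3 m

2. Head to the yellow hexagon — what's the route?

turn right 110°, forward 11.8 m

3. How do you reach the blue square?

turn right 84°, forward 4.2 m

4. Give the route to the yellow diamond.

turn right 160°, forward 8.1 m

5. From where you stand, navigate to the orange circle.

turn left 175°, forward 2.7 m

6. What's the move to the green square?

blocked — turn right 142°, forward 6.5 m, then turn left 25°, forward 6.4 m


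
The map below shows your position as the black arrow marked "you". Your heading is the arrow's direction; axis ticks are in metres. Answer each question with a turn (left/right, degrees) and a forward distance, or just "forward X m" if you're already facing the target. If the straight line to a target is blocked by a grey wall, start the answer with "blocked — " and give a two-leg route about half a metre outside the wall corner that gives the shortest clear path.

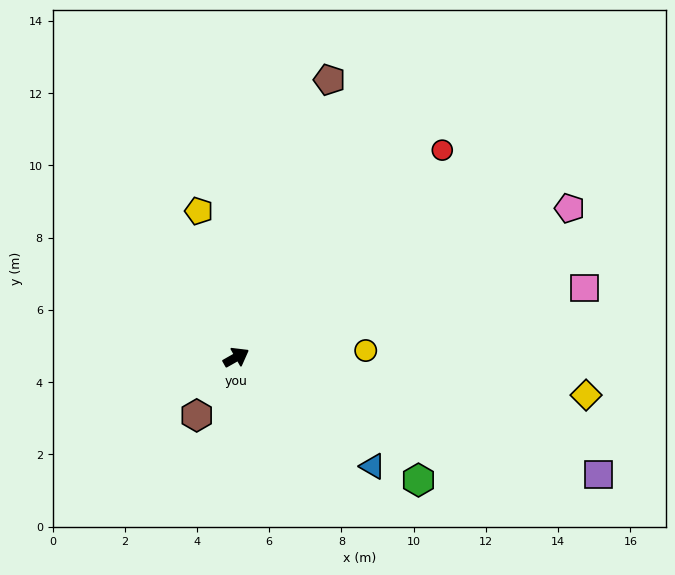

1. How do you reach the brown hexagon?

turn right 154°, forward 1.9 m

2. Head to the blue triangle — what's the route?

turn right 68°, forward 4.8 m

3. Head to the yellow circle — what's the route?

turn right 27°, forward 3.6 m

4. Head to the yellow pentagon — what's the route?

turn left 75°, forward 4.2 m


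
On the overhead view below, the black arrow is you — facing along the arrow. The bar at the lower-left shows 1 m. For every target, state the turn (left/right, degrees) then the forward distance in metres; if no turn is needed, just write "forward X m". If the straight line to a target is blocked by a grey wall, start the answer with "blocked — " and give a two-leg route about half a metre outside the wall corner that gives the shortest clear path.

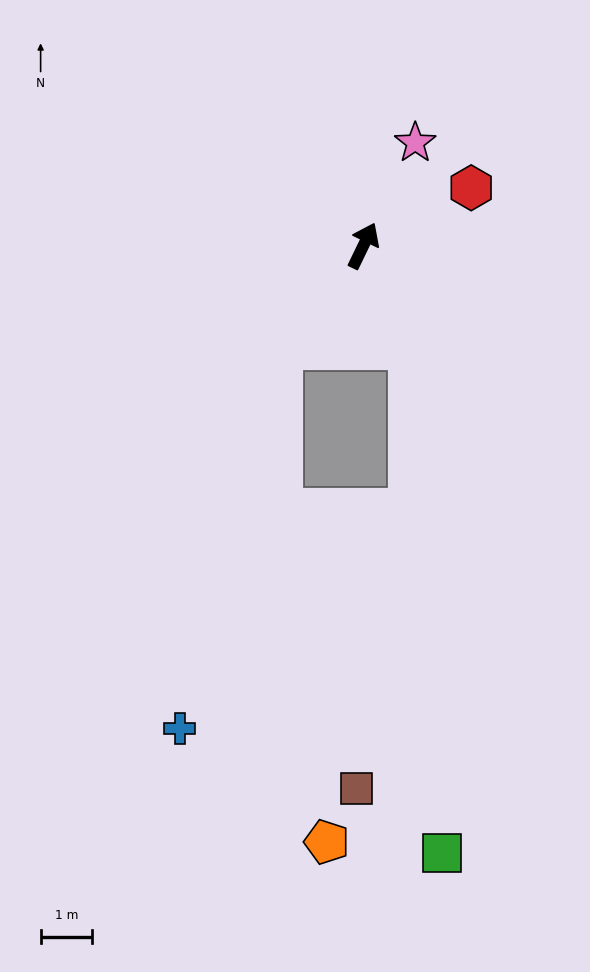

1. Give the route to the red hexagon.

turn right 36°, forward 2.4 m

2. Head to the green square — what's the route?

blocked — turn right 130°, forward 2.2 m, then turn right 21°, forward 9.8 m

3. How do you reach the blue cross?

blocked — turn left 167°, forward 2.5 m, then turn left 24°, forward 7.6 m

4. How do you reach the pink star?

forward 2.2 m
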